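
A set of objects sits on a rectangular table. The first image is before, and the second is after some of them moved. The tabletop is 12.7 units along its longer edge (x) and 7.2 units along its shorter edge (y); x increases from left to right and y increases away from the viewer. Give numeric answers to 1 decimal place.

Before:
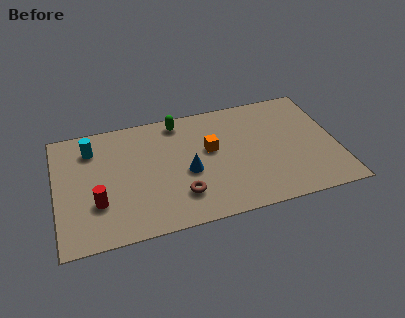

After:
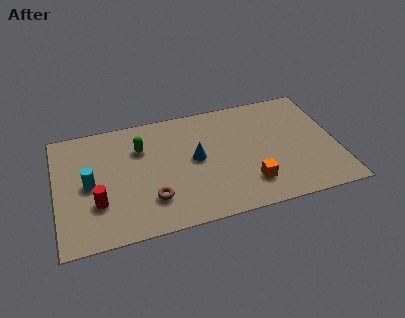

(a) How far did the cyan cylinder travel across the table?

2.1

The cyan cylinder moved from about (1.7, 5.6) to (1.5, 3.5), a distance of √(0.2² + 2.1²) ≈ 2.1.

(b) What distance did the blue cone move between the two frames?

0.8

From (5.9, 3.1) to (6.3, 3.8), the blue cone covered √(0.4² + 0.7²) ≈ 0.8 units.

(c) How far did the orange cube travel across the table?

3.0

The orange cube was near (7.0, 4.2) before and (8.6, 1.7) after, so it travelled √(1.6² + 2.5²) ≈ 3.0 units.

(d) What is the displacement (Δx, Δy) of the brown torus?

(-1.3, 0.1)

The brown torus started near (5.5, 1.8) and ended near (4.2, 1.9).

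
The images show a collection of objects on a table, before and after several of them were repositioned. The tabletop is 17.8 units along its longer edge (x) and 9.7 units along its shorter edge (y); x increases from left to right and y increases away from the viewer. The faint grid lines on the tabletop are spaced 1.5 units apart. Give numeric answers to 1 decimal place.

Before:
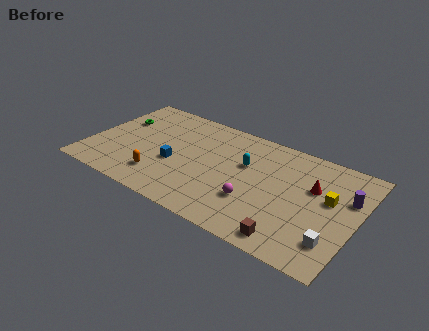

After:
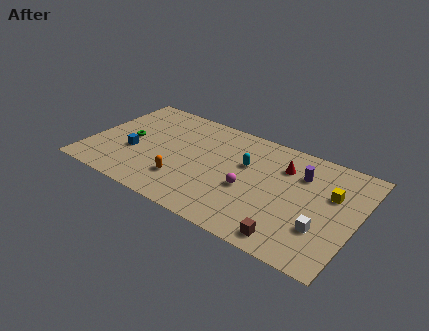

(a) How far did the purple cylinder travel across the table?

3.2

The purple cylinder moved from about (17.0, 6.4) to (13.9, 7.0), a distance of √(3.1² + 0.6²) ≈ 3.2.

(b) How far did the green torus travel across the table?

1.9

The green torus was near (1.5, 6.4) before and (2.5, 4.8) after, so it travelled √(1.0² + 1.6²) ≈ 1.9 units.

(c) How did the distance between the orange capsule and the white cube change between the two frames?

-2.3

They were about 11.5 units apart before and 9.2 after — 2.3 units closer together.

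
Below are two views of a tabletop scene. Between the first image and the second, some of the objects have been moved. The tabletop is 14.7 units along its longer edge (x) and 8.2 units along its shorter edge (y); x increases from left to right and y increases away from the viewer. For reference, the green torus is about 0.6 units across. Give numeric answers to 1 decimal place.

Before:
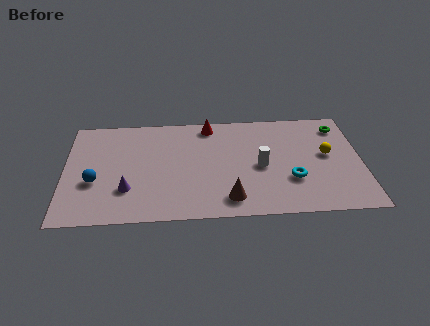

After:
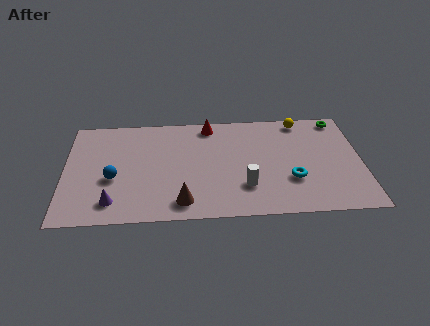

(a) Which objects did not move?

the cyan torus and the red cone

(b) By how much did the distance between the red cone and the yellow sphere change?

-1.8

Before: roughly 6.4 units apart; after: 4.6. That's 1.8 units closer together.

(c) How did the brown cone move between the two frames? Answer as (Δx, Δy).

(-2.3, -0.1)

From the two frames, the brown cone sits at roughly (8.1, 1.4) before and (5.8, 1.3) after.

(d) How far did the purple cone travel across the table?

1.1

The purple cone moved from about (3.1, 2.4) to (2.4, 1.5), a distance of √(0.7² + 0.9²) ≈ 1.1.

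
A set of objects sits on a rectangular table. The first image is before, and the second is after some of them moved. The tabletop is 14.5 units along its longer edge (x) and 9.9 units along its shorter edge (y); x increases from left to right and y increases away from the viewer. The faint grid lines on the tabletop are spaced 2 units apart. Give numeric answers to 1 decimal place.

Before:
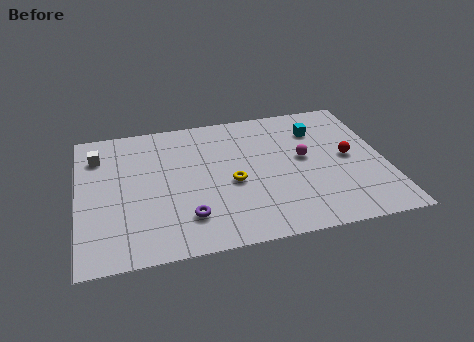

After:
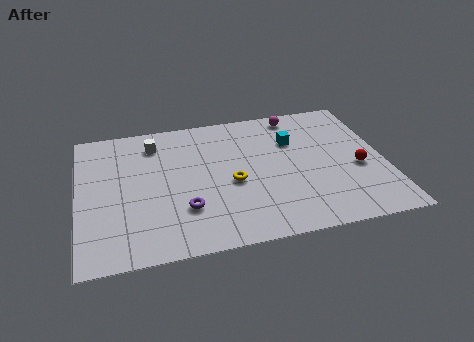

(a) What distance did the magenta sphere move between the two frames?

3.4

The magenta sphere was near (10.7, 5.4) before and (10.6, 8.8) after, so it travelled √(0.1² + 3.4²) ≈ 3.4 units.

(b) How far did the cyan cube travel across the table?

1.3

From (11.5, 7.4) to (10.3, 6.8), the cyan cube covered √(1.2² + 0.6²) ≈ 1.3 units.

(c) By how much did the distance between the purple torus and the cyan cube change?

-1.6

Before: roughly 8.3 units apart; after: 6.7. That's 1.6 units closer together.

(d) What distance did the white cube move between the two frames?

2.7

The white cube moved from about (1.0, 7.6) to (3.7, 8.0), a distance of √(2.7² + 0.4²) ≈ 2.7.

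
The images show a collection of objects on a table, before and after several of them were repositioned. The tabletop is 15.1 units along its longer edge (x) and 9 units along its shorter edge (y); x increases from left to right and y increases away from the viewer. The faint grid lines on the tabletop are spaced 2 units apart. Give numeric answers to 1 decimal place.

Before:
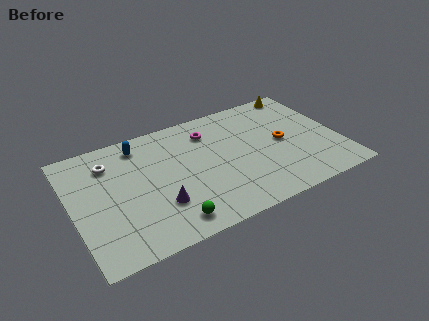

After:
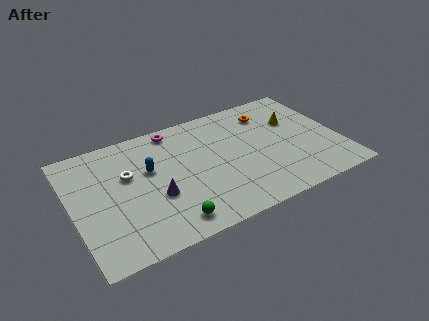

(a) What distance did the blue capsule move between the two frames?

2.1

From (4.1, 7.6) to (4.4, 5.5), the blue capsule covered √(0.3² + 2.1²) ≈ 2.1 units.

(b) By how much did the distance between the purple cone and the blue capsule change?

-2.8

They were about 4.9 units apart before and 2.1 after — 2.8 units closer together.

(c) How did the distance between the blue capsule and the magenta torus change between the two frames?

-0.9

The distance was about 3.9 in the first image and 3.0 in the second, so they moved 0.9 units closer together.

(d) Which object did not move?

the green sphere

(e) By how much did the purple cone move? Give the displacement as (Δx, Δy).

(-0.1, 0.7)

The purple cone was at about (4.6, 2.7) and moved to about (4.5, 3.4).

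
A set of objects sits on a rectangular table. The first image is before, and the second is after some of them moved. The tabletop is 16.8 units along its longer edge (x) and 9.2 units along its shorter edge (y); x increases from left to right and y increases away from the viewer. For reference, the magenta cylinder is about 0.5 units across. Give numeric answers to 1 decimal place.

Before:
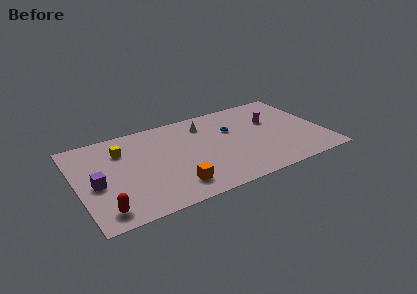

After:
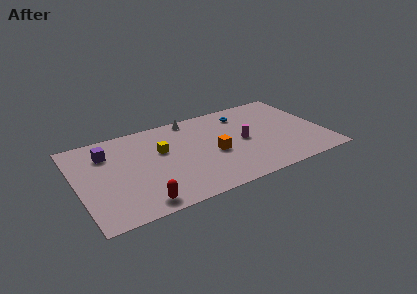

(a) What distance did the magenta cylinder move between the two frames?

2.6

From (13.5, 5.9) to (11.3, 4.5), the magenta cylinder covered √(2.2² + 1.4²) ≈ 2.6 units.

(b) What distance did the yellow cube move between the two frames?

2.8

The yellow cube moved from about (3.2, 6.8) to (5.8, 5.7), a distance of √(2.6² + 1.1²) ≈ 2.8.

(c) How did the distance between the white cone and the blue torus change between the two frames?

+1.5

The distance was about 2.1 in the first image and 3.6 in the second, so they moved 1.5 units further apart.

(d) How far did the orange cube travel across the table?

3.7

The orange cube was near (6.2, 1.8) before and (9.2, 4.0) after, so it travelled √(3.0² + 2.2²) ≈ 3.7 units.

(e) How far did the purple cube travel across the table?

3.0

From (1.2, 4.1) to (2.2, 6.9), the purple cube covered √(1.0² + 2.8²) ≈ 3.0 units.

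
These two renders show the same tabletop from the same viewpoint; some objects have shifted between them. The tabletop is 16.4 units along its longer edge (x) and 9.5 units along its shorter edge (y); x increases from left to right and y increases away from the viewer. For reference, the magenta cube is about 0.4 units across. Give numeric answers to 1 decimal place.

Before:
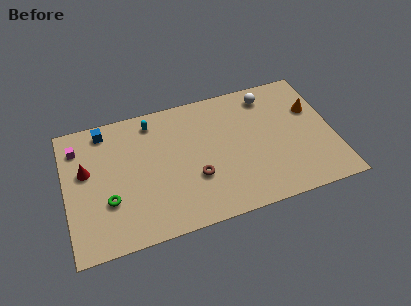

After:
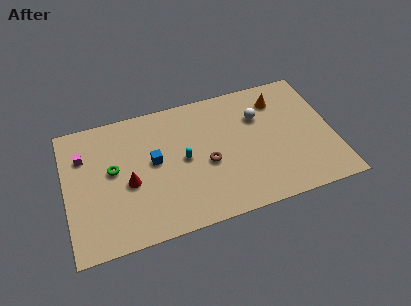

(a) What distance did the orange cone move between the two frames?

2.4

From (15.3, 6.2) to (13.3, 7.5), the orange cone covered √(2.0² + 1.3²) ≈ 2.4 units.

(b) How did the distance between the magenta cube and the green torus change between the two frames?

-2.3

They were about 4.6 units apart before and 2.3 after — 2.3 units closer together.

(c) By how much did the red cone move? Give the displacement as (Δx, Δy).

(2.5, -1.6)

The red cone was at about (1.3, 5.7) and moved to about (3.8, 4.1).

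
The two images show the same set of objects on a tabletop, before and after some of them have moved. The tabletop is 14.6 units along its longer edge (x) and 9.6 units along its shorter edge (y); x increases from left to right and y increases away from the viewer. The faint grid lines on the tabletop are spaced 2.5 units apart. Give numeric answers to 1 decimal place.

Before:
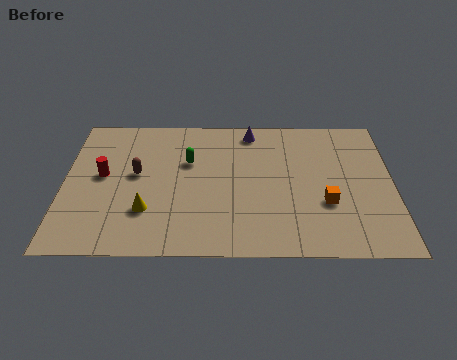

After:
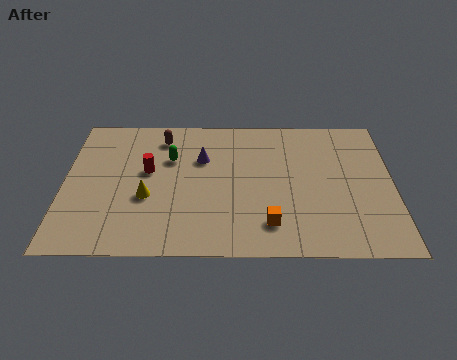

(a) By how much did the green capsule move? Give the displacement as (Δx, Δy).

(-0.8, 0.2)

From the two frames, the green capsule sits at roughly (5.5, 6.2) before and (4.7, 6.4) after.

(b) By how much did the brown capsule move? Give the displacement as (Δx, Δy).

(1.1, 2.6)

The brown capsule started near (3.2, 5.3) and ended near (4.3, 7.9).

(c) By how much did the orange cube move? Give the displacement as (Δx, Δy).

(-2.5, -1.4)

From the two frames, the orange cube sits at roughly (11.6, 3.4) before and (9.1, 2.0) after.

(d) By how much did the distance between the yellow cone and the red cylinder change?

-1.3

The distance was about 3.1 in the first image and 1.8 in the second, so they moved 1.3 units closer together.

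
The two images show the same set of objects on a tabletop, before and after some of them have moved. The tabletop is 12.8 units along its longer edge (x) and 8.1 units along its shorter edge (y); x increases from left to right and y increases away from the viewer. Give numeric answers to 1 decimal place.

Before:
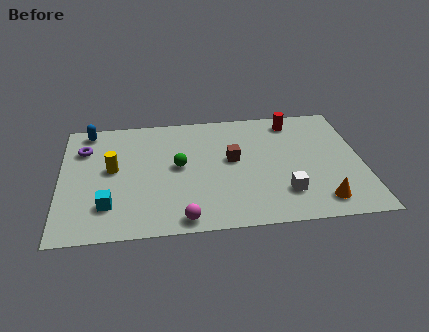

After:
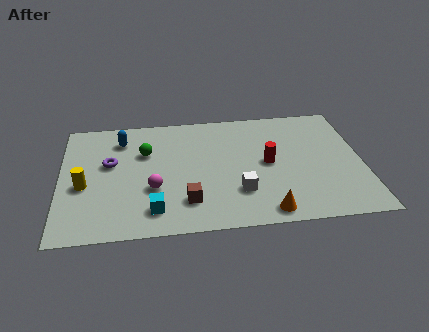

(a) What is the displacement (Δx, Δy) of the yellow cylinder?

(-1.2, -1.0)

The yellow cylinder was at about (2.2, 4.4) and moved to about (1.0, 3.4).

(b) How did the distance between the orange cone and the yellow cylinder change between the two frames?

-1.2

The distance was about 9.2 in the first image and 8.0 in the second, so they moved 1.2 units closer together.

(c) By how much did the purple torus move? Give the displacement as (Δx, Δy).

(1.1, -1.1)

The purple torus was at about (1.0, 5.9) and moved to about (2.1, 4.8).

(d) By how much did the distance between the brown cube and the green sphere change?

+1.6

The distance was about 2.3 in the first image and 3.9 in the second, so they moved 1.6 units further apart.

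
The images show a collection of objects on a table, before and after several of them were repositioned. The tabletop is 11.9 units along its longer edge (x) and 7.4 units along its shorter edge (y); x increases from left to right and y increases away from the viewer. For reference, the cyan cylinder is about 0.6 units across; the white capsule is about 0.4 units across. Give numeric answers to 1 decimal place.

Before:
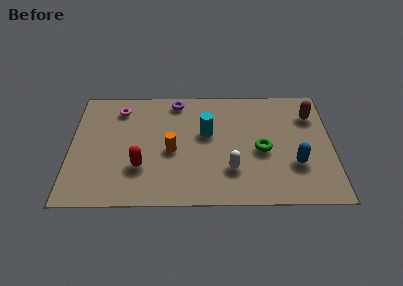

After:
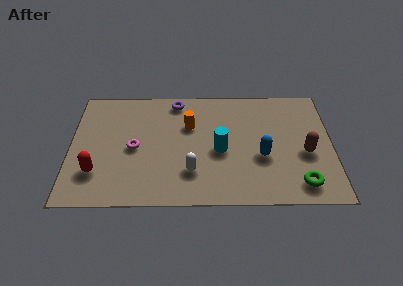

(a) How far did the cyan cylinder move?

1.3

The cyan cylinder was near (6.2, 4.4) before and (6.8, 3.3) after, so it travelled √(0.6² + 1.1²) ≈ 1.3 units.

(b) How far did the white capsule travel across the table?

1.8

The white capsule moved from about (7.3, 2.1) to (5.5, 2.0), a distance of √(1.8² + 0.1²) ≈ 1.8.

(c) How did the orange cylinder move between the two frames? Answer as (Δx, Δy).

(0.8, 1.6)

From the two frames, the orange cylinder sits at roughly (4.6, 3.3) before and (5.4, 4.9) after.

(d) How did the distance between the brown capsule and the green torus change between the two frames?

-1.3

They were about 3.2 units apart before and 1.9 after — 1.3 units closer together.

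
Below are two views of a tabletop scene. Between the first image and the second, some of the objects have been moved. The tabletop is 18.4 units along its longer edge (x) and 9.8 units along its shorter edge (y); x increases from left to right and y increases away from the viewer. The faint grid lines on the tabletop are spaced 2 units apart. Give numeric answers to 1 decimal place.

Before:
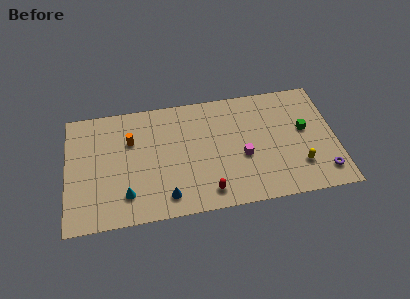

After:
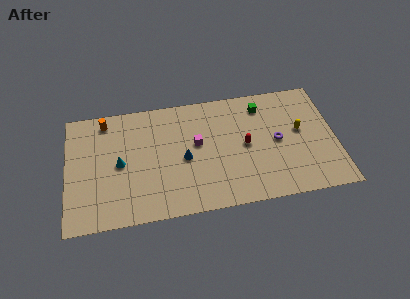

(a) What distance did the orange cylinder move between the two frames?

2.5

The orange cylinder was near (4.4, 6.6) before and (2.7, 8.5) after, so it travelled √(1.7² + 1.9²) ≈ 2.5 units.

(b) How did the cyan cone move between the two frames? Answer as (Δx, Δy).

(-0.4, 2.6)

From the two frames, the cyan cone sits at roughly (4.0, 2.2) before and (3.6, 4.8) after.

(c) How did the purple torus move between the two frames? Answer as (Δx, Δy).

(-3.0, 3.1)

The purple torus was at about (17.4, 1.8) and moved to about (14.4, 4.9).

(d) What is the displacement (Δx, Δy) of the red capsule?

(2.7, 3.4)

From the two frames, the red capsule sits at roughly (9.5, 1.5) before and (12.2, 4.9) after.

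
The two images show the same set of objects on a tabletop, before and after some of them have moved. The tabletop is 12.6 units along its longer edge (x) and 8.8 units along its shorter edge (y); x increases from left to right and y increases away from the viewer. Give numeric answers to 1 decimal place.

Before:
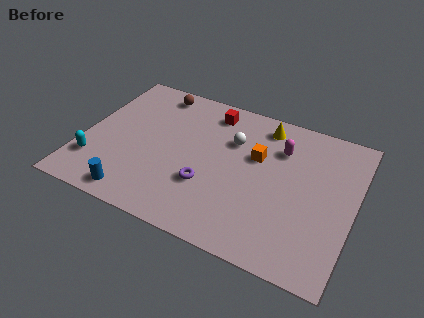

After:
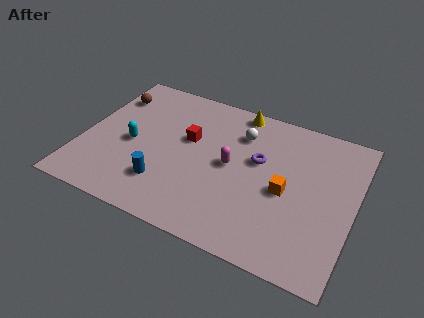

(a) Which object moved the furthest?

the purple torus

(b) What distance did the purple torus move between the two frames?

3.2

The purple torus was near (6.0, 2.9) before and (8.1, 5.3) after, so it travelled √(2.1² + 2.4²) ≈ 3.2 units.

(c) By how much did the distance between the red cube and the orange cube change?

+1.8

The distance was about 3.1 in the first image and 4.9 in the second, so they moved 1.8 units further apart.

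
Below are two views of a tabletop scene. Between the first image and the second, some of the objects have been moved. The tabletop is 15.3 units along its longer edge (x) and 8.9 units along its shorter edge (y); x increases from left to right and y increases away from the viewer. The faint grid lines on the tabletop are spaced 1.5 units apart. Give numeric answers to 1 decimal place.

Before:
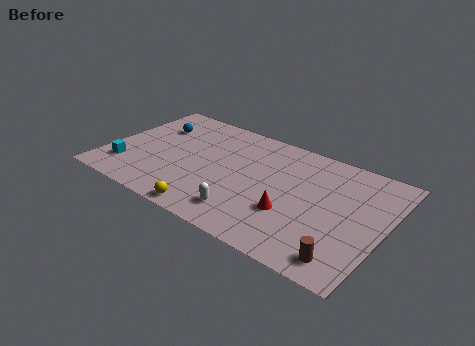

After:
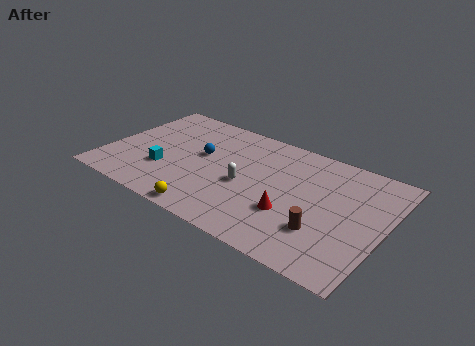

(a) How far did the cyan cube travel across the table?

2.2

The cyan cube moved from about (1.3, 2.1) to (3.4, 2.9), a distance of √(2.1² + 0.8²) ≈ 2.2.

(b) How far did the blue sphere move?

3.2

From (2.1, 6.3) to (5.1, 5.1), the blue sphere covered √(3.0² + 1.2²) ≈ 3.2 units.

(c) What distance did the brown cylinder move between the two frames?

1.9

From (13.7, 1.3) to (12.3, 2.6), the brown cylinder covered √(1.4² + 1.3²) ≈ 1.9 units.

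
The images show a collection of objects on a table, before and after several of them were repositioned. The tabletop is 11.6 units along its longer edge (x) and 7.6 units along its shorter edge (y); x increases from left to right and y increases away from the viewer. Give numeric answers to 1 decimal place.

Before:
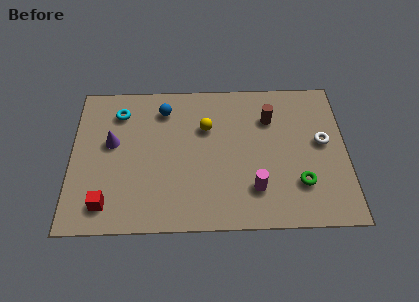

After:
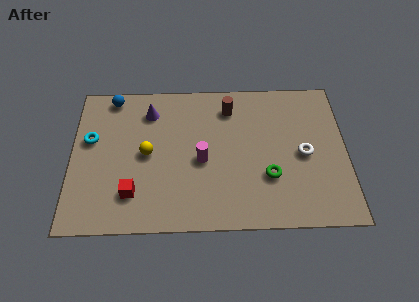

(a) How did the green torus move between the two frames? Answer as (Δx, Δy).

(-1.3, 0.4)

The green torus was at about (9.6, 2.1) and moved to about (8.3, 2.5).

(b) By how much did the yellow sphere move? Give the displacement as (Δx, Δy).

(-2.5, -1.3)

The yellow sphere was at about (5.7, 5.1) and moved to about (3.2, 3.8).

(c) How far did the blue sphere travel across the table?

2.3

From (3.9, 6.1) to (1.7, 6.8), the blue sphere covered √(2.2² + 0.7²) ≈ 2.3 units.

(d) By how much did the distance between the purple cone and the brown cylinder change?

-3.4

The distance was about 6.8 in the first image and 3.4 in the second, so they moved 3.4 units closer together.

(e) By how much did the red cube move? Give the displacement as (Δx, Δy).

(1.1, 0.5)

The red cube was at about (1.5, 1.3) and moved to about (2.6, 1.8).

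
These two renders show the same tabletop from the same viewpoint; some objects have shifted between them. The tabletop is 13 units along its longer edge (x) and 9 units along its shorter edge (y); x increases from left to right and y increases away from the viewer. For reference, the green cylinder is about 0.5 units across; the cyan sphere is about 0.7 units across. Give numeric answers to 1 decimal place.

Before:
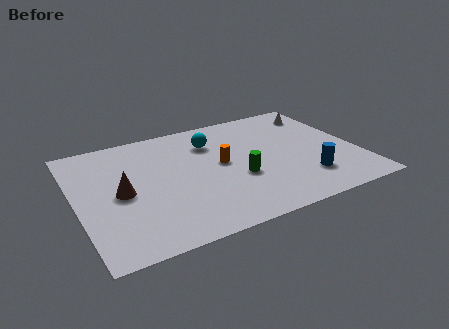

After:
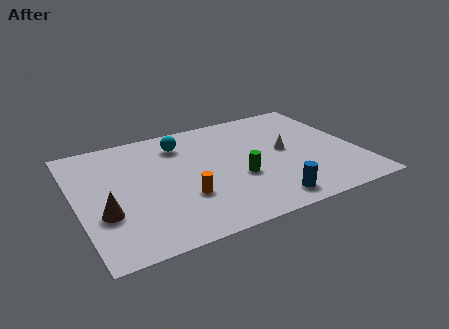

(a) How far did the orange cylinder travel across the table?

2.8

From (6.7, 4.8) to (4.7, 2.9), the orange cylinder covered √(2.0² + 1.9²) ≈ 2.8 units.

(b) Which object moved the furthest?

the white cone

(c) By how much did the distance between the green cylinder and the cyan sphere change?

+0.9

They were about 3.4 units apart before and 4.3 after — 0.9 units further apart.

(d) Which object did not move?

the green cylinder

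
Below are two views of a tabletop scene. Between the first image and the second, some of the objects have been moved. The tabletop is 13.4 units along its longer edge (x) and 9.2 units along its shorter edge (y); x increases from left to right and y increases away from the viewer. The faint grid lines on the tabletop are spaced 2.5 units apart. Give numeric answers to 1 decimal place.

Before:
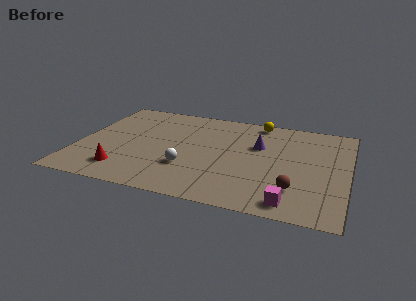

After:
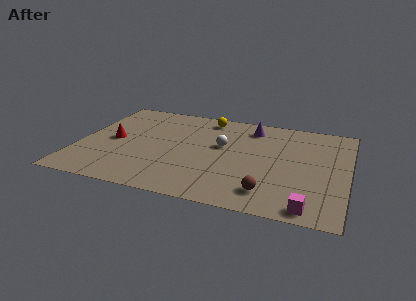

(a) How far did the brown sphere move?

1.3

The brown sphere moved from about (10.9, 2.3) to (9.7, 1.7), a distance of √(1.2² + 0.6²) ≈ 1.3.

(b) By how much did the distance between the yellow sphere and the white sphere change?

-3.4

They were about 6.2 units apart before and 2.8 after — 3.4 units closer together.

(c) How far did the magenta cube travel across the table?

0.9

The magenta cube moved from about (10.8, 1.1) to (11.7, 0.9), a distance of √(0.9² + 0.2²) ≈ 0.9.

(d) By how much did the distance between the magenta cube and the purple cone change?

+2.3

The distance was about 5.2 in the first image and 7.5 in the second, so they moved 2.3 units further apart.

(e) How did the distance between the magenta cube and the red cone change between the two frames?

+2.3

Before: roughly 8.3 units apart; after: 10.6. That's 2.3 units further apart.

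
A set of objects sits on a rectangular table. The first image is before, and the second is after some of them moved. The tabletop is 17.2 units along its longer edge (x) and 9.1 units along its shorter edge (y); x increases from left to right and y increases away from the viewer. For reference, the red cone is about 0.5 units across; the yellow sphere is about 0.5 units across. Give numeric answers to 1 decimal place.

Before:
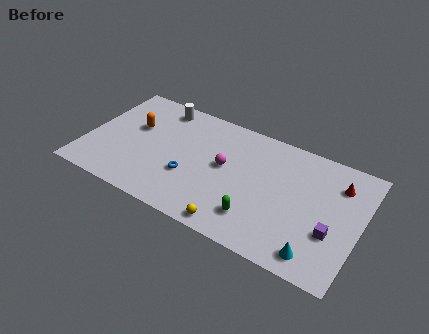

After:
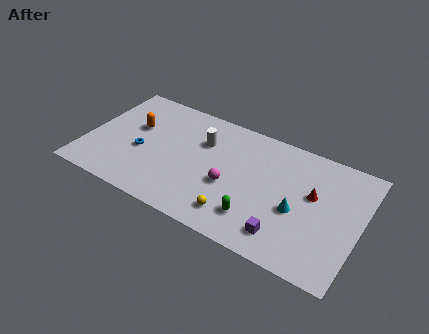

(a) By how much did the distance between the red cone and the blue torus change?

+1.2

The distance was about 9.6 in the first image and 10.8 in the second, so they moved 1.2 units further apart.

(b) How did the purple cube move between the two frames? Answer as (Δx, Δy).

(-2.7, -1.5)

The purple cube started near (15.6, 3.2) and ended near (12.9, 1.7).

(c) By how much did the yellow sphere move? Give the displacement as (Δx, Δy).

(0.0, 0.8)

The yellow sphere was at about (9.9, 0.9) and moved to about (9.9, 1.7).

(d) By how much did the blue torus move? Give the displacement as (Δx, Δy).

(-3.2, 0.6)

The blue torus started near (6.7, 3.2) and ended near (3.5, 3.8).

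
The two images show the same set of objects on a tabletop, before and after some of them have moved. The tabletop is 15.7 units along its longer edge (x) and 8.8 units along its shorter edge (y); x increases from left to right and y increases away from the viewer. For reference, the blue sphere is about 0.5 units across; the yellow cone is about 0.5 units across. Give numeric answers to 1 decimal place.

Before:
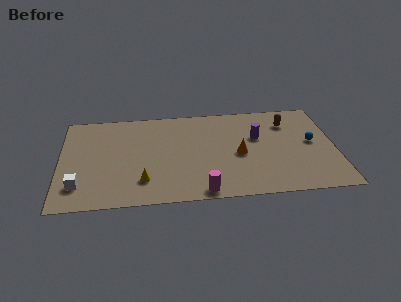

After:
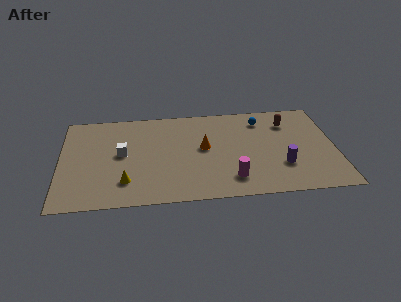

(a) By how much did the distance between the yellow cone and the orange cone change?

-0.6

The distance was about 5.8 in the first image and 5.2 in the second, so they moved 0.6 units closer together.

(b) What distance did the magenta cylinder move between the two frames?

2.0

The magenta cylinder moved from about (8.0, 0.8) to (9.7, 1.8), a distance of √(1.7² + 1.0²) ≈ 2.0.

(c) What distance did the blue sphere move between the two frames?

3.7

The blue sphere moved from about (14.4, 4.7) to (11.6, 7.1), a distance of √(2.8² + 2.4²) ≈ 3.7.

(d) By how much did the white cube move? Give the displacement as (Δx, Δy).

(2.4, 2.7)

The white cube was at about (1.1, 2.0) and moved to about (3.5, 4.7).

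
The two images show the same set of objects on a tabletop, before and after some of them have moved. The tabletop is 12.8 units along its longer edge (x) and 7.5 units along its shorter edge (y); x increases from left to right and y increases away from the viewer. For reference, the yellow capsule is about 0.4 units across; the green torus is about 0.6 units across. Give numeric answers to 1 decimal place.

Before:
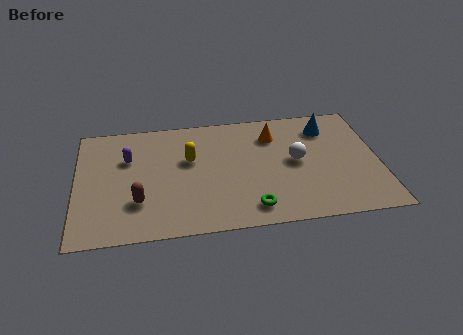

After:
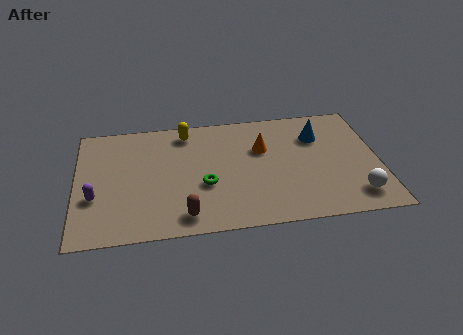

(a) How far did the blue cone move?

0.6

The blue cone was near (10.7, 5.9) before and (10.3, 5.4) after, so it travelled √(0.4² + 0.5²) ≈ 0.6 units.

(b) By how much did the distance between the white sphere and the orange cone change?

+3.2

They were about 2.0 units apart before and 5.2 after — 3.2 units further apart.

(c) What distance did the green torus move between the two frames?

2.5

From (7.3, 1.2) to (5.4, 2.9), the green torus covered √(1.9² + 1.7²) ≈ 2.5 units.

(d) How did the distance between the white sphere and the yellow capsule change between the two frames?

+4.0

The distance was about 4.6 in the first image and 8.6 in the second, so they moved 4.0 units further apart.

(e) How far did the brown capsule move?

2.2

The brown capsule moved from about (2.6, 2.2) to (4.5, 1.1), a distance of √(1.9² + 1.1²) ≈ 2.2.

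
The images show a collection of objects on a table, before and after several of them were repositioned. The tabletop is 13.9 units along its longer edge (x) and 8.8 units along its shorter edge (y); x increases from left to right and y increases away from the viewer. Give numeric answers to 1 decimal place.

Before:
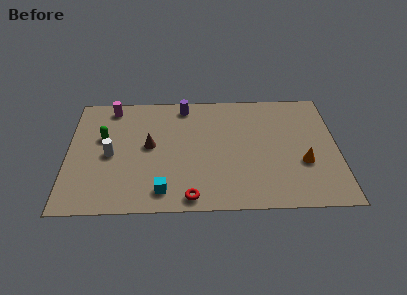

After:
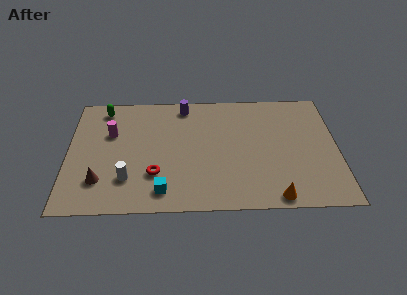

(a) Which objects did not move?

the cyan cube and the purple cylinder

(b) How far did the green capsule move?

2.2

The green capsule moved from about (1.8, 5.4) to (1.8, 7.6), a distance of √(0.0² + 2.2²) ≈ 2.2.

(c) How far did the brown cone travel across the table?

3.5

From (4.2, 4.7) to (1.7, 2.2), the brown cone covered √(2.5² + 2.5²) ≈ 3.5 units.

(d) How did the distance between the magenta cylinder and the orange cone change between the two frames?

-1.2

The distance was about 10.9 in the first image and 9.7 in the second, so they moved 1.2 units closer together.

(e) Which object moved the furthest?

the brown cone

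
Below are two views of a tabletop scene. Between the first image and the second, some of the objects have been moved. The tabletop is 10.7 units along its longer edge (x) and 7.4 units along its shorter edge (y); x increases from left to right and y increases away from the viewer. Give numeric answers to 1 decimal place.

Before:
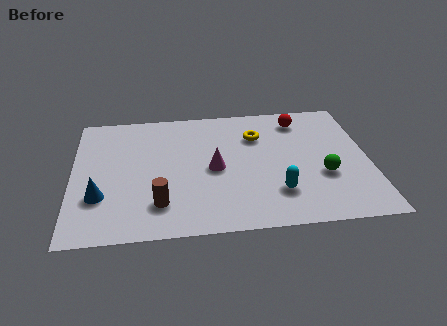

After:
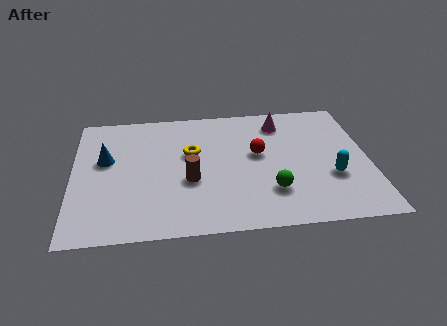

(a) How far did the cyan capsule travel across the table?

2.1

The cyan capsule moved from about (7.3, 1.9) to (9.3, 2.6), a distance of √(2.0² + 0.7²) ≈ 2.1.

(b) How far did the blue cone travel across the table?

2.1

From (1.0, 2.3) to (1.2, 4.4), the blue cone covered √(0.2² + 2.1²) ≈ 2.1 units.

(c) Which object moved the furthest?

the magenta cone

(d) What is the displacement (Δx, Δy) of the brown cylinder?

(1.1, 1.2)

The brown cylinder started near (3.1, 1.7) and ended near (4.2, 2.9).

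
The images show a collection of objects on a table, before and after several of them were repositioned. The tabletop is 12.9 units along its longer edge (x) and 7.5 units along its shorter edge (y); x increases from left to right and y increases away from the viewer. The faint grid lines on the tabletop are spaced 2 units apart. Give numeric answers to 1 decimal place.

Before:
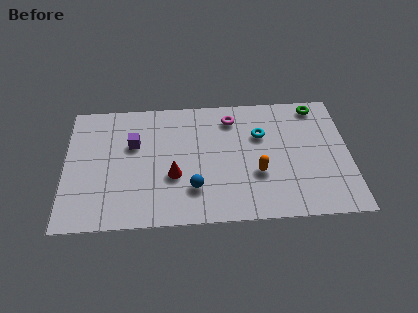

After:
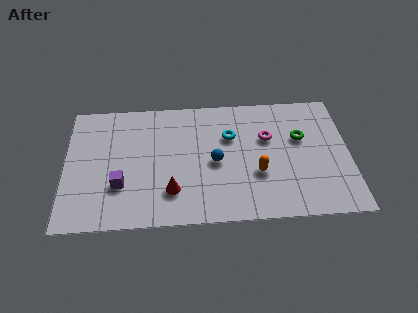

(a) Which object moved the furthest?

the purple cube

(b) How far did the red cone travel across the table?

0.9

From (4.9, 2.8) to (4.8, 1.9), the red cone covered √(0.1² + 0.9²) ≈ 0.9 units.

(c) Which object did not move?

the orange capsule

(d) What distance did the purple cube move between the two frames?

2.5

From (3.1, 4.8) to (2.5, 2.4), the purple cube covered √(0.6² + 2.4²) ≈ 2.5 units.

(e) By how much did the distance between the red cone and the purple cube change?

-0.3

The distance was about 2.7 in the first image and 2.4 in the second, so they moved 0.3 units closer together.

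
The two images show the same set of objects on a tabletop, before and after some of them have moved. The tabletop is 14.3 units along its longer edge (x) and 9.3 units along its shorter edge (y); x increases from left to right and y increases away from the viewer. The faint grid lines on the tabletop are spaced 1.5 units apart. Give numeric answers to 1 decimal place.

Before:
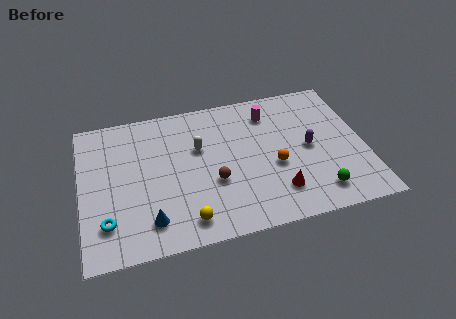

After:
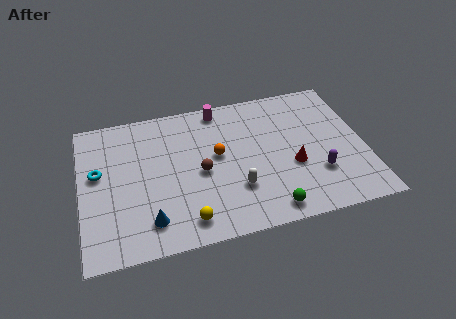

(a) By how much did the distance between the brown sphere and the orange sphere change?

-1.8

They were about 3.1 units apart before and 1.3 after — 1.8 units closer together.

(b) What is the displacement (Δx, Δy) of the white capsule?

(1.7, -3.1)

The white capsule started near (6.0, 5.9) and ended near (7.7, 2.8).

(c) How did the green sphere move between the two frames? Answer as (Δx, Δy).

(-2.5, -0.5)

From the two frames, the green sphere sits at roughly (11.7, 1.6) before and (9.2, 1.1) after.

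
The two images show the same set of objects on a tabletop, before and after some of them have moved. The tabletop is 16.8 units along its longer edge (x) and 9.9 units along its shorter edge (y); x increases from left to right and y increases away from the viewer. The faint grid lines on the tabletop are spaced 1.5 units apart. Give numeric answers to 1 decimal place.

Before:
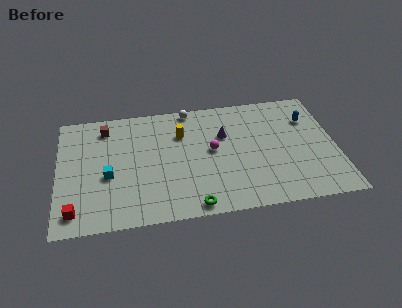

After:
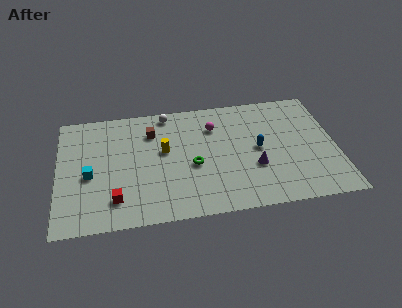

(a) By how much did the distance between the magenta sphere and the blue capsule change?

-2.8

They were about 6.3 units apart before and 3.5 after — 2.8 units closer together.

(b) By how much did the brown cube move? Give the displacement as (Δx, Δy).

(2.8, -0.8)

From the two frames, the brown cube sits at roughly (2.9, 8.2) before and (5.7, 7.4) after.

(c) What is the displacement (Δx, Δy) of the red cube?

(2.4, 0.6)

From the two frames, the red cube sits at roughly (1.0, 1.5) before and (3.4, 2.1) after.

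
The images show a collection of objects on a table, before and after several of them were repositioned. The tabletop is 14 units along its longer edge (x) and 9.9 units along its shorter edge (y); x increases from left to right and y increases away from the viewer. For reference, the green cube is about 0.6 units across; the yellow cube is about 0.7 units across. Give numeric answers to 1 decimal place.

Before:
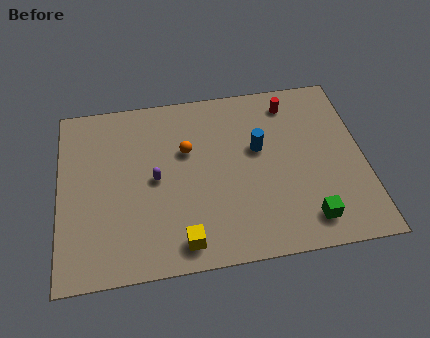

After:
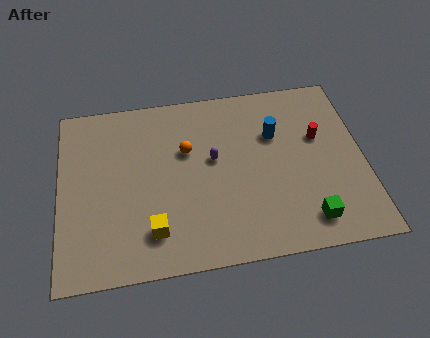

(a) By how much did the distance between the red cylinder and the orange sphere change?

+0.8

The distance was about 5.3 in the first image and 6.1 in the second, so they moved 0.8 units further apart.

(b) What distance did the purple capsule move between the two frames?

2.8

From (4.4, 4.9) to (7.1, 5.6), the purple capsule covered √(2.7² + 0.7²) ≈ 2.8 units.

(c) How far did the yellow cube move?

1.5

From (5.5, 1.3) to (4.2, 2.1), the yellow cube covered √(1.3² + 0.8²) ≈ 1.5 units.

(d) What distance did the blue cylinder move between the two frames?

1.1

The blue cylinder was near (9.2, 5.9) before and (10.0, 6.6) after, so it travelled √(0.8² + 0.7²) ≈ 1.1 units.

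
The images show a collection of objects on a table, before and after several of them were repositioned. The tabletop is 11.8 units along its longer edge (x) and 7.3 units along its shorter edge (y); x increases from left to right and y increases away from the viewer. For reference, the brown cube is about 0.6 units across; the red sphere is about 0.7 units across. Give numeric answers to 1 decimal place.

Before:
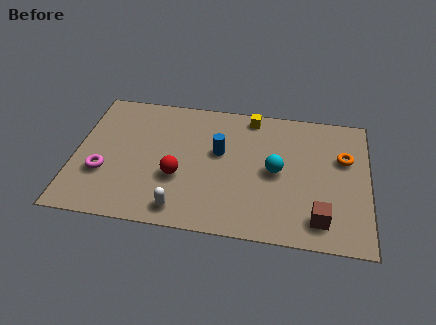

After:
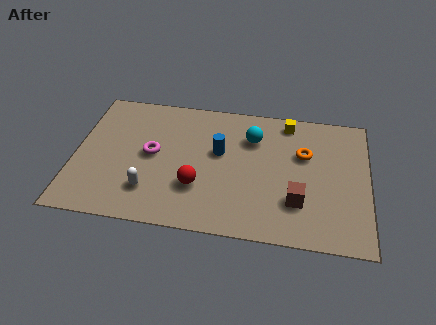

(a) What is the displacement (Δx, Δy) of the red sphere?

(0.8, -0.4)

From the two frames, the red sphere sits at roughly (4.2, 2.7) before and (5.0, 2.3) after.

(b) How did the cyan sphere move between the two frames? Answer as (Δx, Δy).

(-1.0, 1.7)

From the two frames, the cyan sphere sits at roughly (8.1, 3.6) before and (7.1, 5.3) after.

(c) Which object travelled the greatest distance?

the magenta torus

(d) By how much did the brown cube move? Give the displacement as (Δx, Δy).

(-0.9, 0.8)

The brown cube started near (9.9, 1.3) and ended near (9.0, 2.1).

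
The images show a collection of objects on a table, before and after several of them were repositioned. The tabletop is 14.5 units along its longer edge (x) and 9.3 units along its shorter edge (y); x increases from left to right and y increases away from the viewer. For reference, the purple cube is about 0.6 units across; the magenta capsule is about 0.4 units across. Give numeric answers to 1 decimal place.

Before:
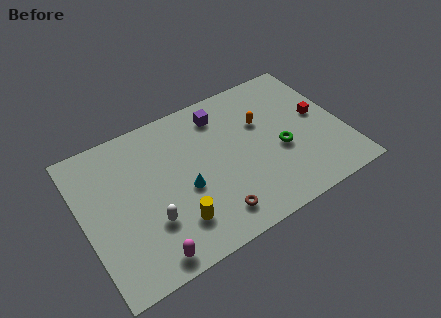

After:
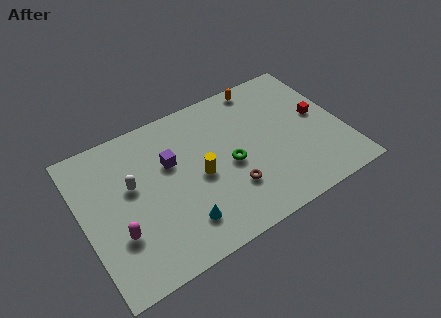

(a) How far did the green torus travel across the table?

2.8

From (10.9, 3.8) to (8.1, 4.2), the green torus covered √(2.8² + 0.4²) ≈ 2.8 units.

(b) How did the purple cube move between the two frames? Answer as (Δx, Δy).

(-3.1, -1.7)

The purple cube was at about (8.1, 7.6) and moved to about (5.0, 5.9).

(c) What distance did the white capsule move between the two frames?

2.7

The white capsule moved from about (3.4, 2.9) to (2.8, 5.5), a distance of √(0.6² + 2.6²) ≈ 2.7.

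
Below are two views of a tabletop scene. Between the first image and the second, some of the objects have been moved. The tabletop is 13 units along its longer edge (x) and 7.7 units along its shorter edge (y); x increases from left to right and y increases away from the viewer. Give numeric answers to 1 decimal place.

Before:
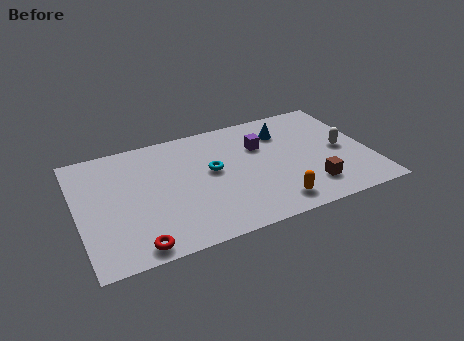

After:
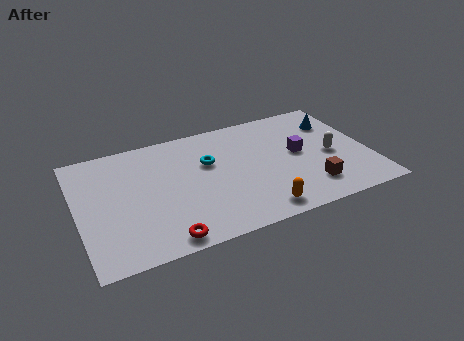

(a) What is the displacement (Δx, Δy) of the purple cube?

(1.6, -1.1)

The purple cube started near (8.3, 5.2) and ended near (9.9, 4.1).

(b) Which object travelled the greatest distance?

the blue cone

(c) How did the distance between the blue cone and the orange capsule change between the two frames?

+1.5

The distance was about 4.7 in the first image and 6.2 in the second, so they moved 1.5 units further apart.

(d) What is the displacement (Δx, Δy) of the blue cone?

(2.4, -0.1)

From the two frames, the blue cone sits at roughly (9.4, 5.8) before and (11.8, 5.7) after.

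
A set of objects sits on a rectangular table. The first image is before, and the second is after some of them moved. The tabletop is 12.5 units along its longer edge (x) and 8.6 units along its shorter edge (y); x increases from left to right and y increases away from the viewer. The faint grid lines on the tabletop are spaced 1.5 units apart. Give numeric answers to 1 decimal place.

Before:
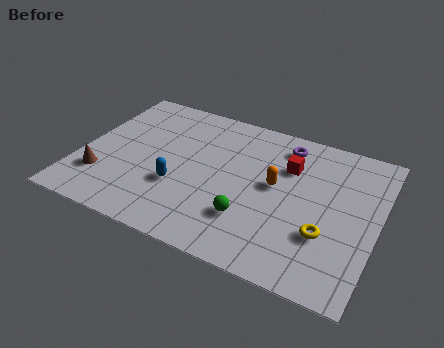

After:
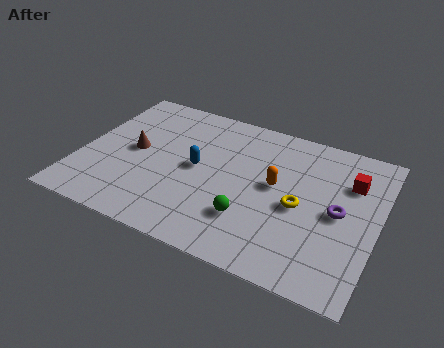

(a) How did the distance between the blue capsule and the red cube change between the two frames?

+1.3

The distance was about 5.2 in the first image and 6.5 in the second, so they moved 1.3 units further apart.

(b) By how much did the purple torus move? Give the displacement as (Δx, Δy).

(2.6, -3.0)

The purple torus started near (8.3, 7.2) and ended near (10.9, 4.2).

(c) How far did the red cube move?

2.6

From (8.6, 6.0) to (11.2, 6.1), the red cube covered √(2.6² + 0.1²) ≈ 2.6 units.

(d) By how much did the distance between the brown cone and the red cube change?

+0.8

Before: roughly 8.4 units apart; after: 9.2. That's 0.8 units further apart.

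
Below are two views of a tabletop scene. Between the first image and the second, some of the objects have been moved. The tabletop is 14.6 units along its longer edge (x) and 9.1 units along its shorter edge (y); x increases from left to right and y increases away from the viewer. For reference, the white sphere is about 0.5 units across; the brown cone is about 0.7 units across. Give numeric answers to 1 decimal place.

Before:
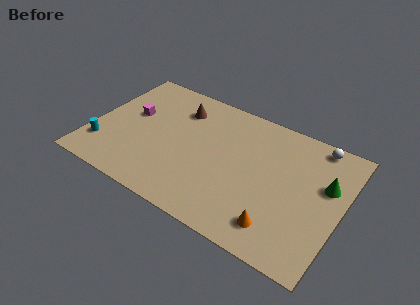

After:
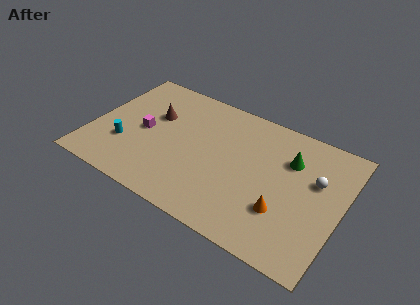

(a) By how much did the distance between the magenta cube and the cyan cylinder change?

-1.6

Before: roughly 3.3 units apart; after: 1.7. That's 1.6 units closer together.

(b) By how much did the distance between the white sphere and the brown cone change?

+1.5

The distance was about 8.1 in the first image and 9.6 in the second, so they moved 1.5 units further apart.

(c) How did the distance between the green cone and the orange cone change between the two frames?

-1.0

They were about 4.6 units apart before and 3.6 after — 1.0 units closer together.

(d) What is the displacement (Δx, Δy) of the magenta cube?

(0.9, -0.9)

The magenta cube was at about (2.1, 5.3) and moved to about (3.0, 4.4).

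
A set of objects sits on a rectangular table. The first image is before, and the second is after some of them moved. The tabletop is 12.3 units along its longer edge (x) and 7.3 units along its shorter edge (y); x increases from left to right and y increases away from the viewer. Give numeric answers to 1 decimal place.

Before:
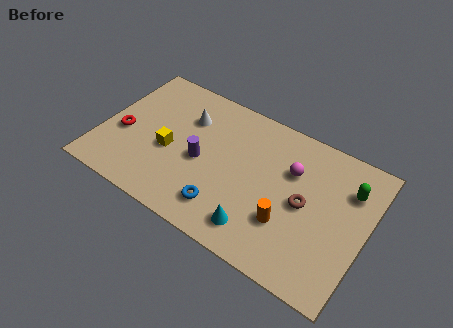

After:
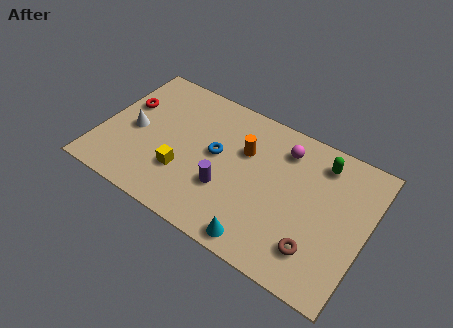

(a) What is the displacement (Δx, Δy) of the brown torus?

(0.8, -1.9)

From the two frames, the brown torus sits at roughly (9.5, 3.6) before and (10.3, 1.7) after.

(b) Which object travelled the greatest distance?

the orange cylinder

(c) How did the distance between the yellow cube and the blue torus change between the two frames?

-1.2

They were about 3.3 units apart before and 2.1 after — 1.2 units closer together.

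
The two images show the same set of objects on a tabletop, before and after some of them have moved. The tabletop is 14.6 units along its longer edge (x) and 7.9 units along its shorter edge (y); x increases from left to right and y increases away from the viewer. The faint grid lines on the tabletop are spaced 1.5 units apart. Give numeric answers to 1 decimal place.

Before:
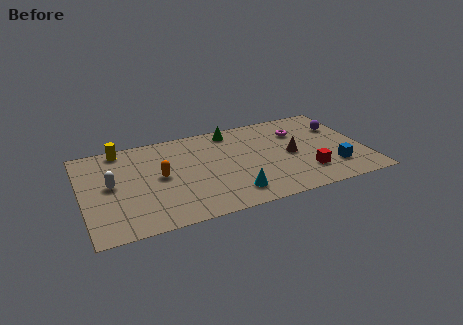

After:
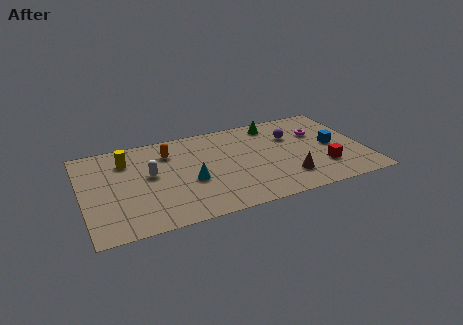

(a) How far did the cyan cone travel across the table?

2.6

From (7.5, 1.5) to (5.5, 3.2), the cyan cone covered √(2.0² + 1.7²) ≈ 2.6 units.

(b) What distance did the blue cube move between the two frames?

1.9

The blue cube was near (12.8, 2.0) before and (13.0, 3.9) after, so it travelled √(0.2² + 1.9²) ≈ 1.9 units.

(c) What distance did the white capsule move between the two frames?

2.0

The white capsule was near (1.5, 4.2) before and (3.5, 4.4) after, so it travelled √(2.0² + 0.2²) ≈ 2.0 units.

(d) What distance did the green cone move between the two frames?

2.2

The green cone moved from about (8.0, 6.9) to (10.2, 6.8), a distance of √(2.2² + 0.1²) ≈ 2.2.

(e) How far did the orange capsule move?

2.0

From (4.0, 4.1) to (4.6, 6.0), the orange capsule covered √(0.6² + 1.9²) ≈ 2.0 units.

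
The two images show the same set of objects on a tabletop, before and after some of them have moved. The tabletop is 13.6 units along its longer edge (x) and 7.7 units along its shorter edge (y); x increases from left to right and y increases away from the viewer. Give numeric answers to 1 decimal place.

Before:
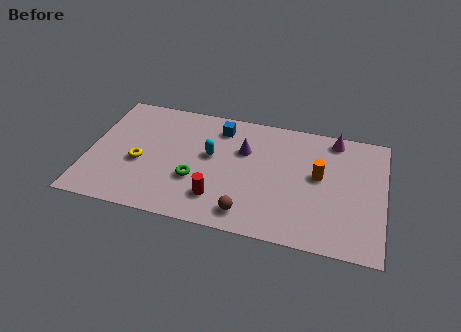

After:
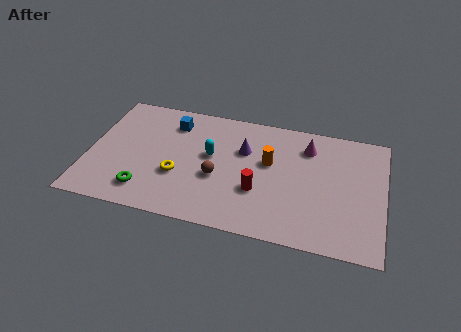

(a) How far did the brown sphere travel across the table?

2.4

The brown sphere was near (7.5, 1.2) before and (6.0, 3.1) after, so it travelled √(1.5² + 1.9²) ≈ 2.4 units.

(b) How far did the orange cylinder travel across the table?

2.3

The orange cylinder was near (10.6, 4.3) before and (8.3, 4.6) after, so it travelled √(2.3² + 0.3²) ≈ 2.3 units.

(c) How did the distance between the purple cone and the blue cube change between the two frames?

+1.8

The distance was about 1.7 in the first image and 3.5 in the second, so they moved 1.8 units further apart.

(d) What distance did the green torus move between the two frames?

2.5

The green torus moved from about (5.0, 2.7) to (2.8, 1.5), a distance of √(2.2² + 1.2²) ≈ 2.5.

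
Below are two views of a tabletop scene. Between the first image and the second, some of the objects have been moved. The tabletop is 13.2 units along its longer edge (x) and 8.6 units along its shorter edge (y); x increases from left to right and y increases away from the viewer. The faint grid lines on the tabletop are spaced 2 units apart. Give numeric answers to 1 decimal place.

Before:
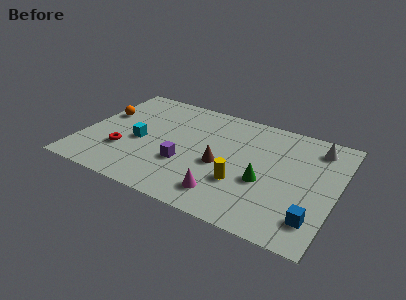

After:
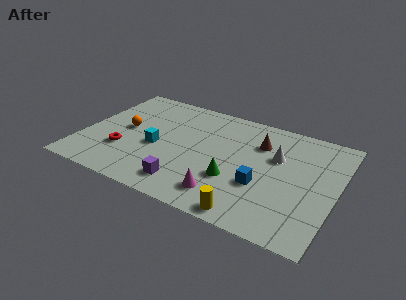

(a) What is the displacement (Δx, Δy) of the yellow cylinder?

(0.7, -2.0)

The yellow cylinder was at about (8.5, 2.8) and moved to about (9.2, 0.8).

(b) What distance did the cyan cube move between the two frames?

0.9

The cyan cube was near (3.0, 3.8) before and (3.9, 3.7) after, so it travelled √(0.9² + 0.1²) ≈ 0.9 units.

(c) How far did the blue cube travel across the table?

3.1

The blue cube moved from about (12.3, 1.8) to (9.5, 3.1), a distance of √(2.8² + 1.3²) ≈ 3.1.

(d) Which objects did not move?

the magenta cone and the red torus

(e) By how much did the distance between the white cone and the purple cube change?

-1.8

Before: roughly 7.6 units apart; after: 5.8. That's 1.8 units closer together.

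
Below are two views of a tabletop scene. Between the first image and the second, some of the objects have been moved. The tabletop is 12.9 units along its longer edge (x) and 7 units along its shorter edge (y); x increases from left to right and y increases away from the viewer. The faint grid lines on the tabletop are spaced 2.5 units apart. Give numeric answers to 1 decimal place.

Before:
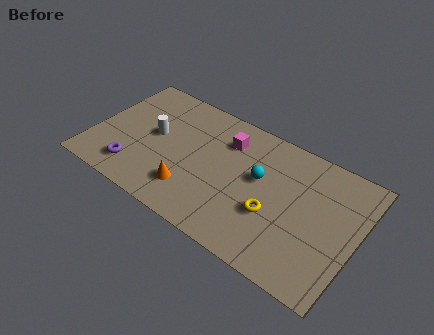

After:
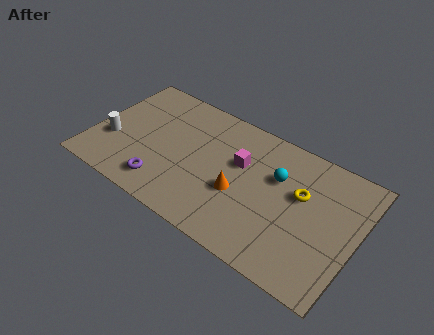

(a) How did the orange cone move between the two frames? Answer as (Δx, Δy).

(2.2, 1.1)

From the two frames, the orange cone sits at roughly (5.1, 1.7) before and (7.3, 2.8) after.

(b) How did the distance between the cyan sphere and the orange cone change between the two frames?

-1.4

The distance was about 3.8 in the first image and 2.4 in the second, so they moved 1.4 units closer together.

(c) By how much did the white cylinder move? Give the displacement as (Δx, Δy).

(-1.9, -1.3)

The white cylinder started near (2.9, 3.8) and ended near (1.0, 2.5).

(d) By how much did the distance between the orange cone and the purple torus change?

+1.0

Before: roughly 2.8 units apart; after: 3.8. That's 1.0 units further apart.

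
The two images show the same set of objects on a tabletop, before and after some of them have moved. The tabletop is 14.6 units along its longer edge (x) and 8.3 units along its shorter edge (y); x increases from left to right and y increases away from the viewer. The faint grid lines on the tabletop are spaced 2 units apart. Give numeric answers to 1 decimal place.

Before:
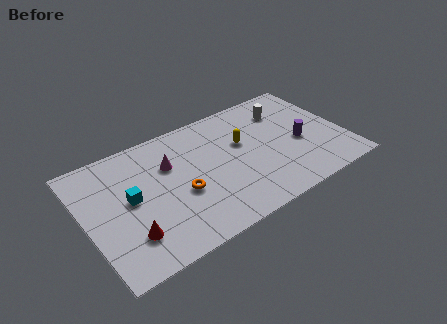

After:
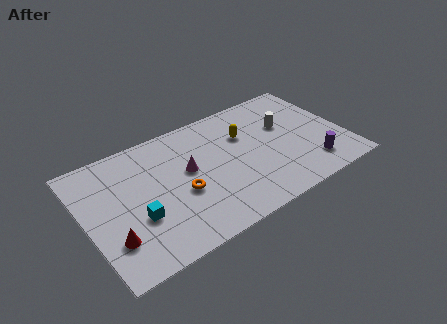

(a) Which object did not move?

the orange torus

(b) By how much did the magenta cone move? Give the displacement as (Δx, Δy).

(0.9, -0.9)

From the two frames, the magenta cone sits at roughly (4.9, 5.6) before and (5.8, 4.7) after.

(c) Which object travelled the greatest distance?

the purple cylinder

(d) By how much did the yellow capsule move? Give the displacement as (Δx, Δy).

(0.2, 0.5)

From the two frames, the yellow capsule sits at roughly (9.0, 5.1) before and (9.2, 5.6) after.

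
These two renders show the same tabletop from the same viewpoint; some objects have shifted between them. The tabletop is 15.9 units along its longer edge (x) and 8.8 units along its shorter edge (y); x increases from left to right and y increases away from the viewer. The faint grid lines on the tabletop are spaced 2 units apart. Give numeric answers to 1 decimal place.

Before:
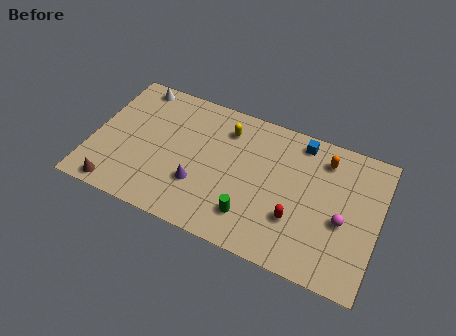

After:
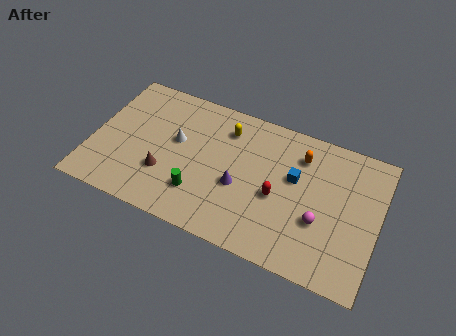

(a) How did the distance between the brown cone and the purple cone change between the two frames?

-0.6

They were about 4.8 units apart before and 4.2 after — 0.6 units closer together.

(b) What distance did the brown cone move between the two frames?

3.1

The brown cone moved from about (1.7, 0.9) to (4.2, 2.8), a distance of √(2.5² + 1.9²) ≈ 3.1.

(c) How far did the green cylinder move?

2.9

The green cylinder moved from about (9.1, 2.0) to (6.2, 2.3), a distance of √(2.9² + 0.3²) ≈ 2.9.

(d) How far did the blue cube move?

2.4

From (11.3, 7.7) to (11.2, 5.3), the blue cube covered √(0.1² + 2.4²) ≈ 2.4 units.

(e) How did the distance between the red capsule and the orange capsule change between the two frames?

-1.3

They were about 4.5 units apart before and 3.2 after — 1.3 units closer together.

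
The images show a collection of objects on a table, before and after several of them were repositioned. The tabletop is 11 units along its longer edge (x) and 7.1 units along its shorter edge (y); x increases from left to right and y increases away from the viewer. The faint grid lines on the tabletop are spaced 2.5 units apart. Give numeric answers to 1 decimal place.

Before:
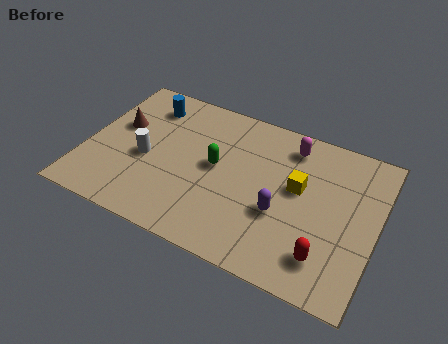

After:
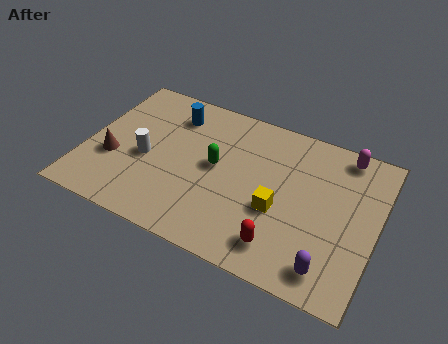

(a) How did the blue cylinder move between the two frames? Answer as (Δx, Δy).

(1.0, -0.1)

From the two frames, the blue cylinder sits at roughly (2.0, 5.7) before and (3.0, 5.6) after.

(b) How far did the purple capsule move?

2.6

The purple capsule moved from about (7.5, 2.7) to (9.5, 1.1), a distance of √(2.0² + 1.6²) ≈ 2.6.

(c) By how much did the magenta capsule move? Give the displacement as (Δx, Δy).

(2.0, 0.4)

The magenta capsule started near (7.5, 5.9) and ended near (9.5, 6.3).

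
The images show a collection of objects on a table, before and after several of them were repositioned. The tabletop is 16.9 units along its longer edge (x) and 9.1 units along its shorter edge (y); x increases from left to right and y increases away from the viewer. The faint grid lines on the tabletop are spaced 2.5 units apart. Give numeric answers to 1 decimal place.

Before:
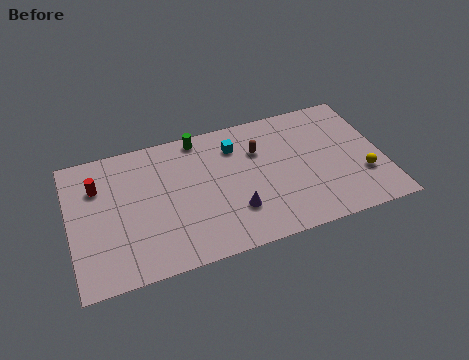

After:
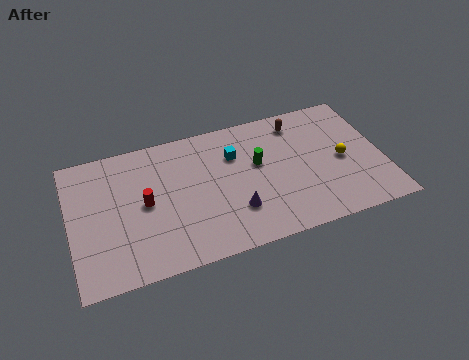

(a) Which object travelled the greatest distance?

the green cylinder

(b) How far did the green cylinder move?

4.1

The green cylinder was near (7.2, 8.2) before and (10.2, 5.4) after, so it travelled √(3.0² + 2.8²) ≈ 4.1 units.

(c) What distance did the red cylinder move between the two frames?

3.1

From (1.6, 6.5) to (4.0, 4.6), the red cylinder covered √(2.4² + 1.9²) ≈ 3.1 units.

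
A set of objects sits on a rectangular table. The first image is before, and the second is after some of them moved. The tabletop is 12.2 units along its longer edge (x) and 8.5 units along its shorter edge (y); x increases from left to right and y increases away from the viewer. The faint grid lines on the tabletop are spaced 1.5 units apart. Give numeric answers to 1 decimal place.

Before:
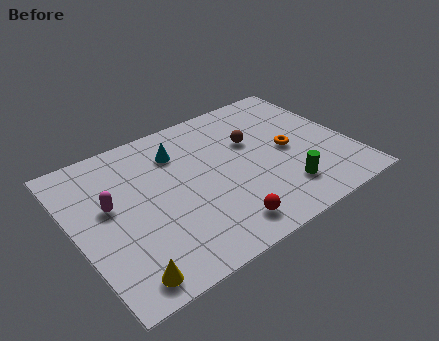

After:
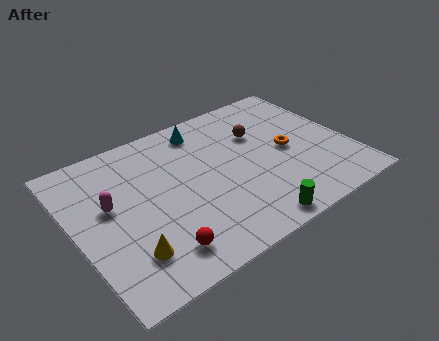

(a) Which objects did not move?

the magenta capsule and the orange torus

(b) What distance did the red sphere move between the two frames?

2.8

From (5.9, 1.3) to (3.1, 1.5), the red sphere covered √(2.8² + 0.2²) ≈ 2.8 units.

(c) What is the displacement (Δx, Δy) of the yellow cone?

(0.4, 1.0)

The yellow cone started near (1.5, 1.0) and ended near (1.9, 2.0).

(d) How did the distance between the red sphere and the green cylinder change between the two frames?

+1.1

They were about 3.0 units apart before and 4.1 after — 1.1 units further apart.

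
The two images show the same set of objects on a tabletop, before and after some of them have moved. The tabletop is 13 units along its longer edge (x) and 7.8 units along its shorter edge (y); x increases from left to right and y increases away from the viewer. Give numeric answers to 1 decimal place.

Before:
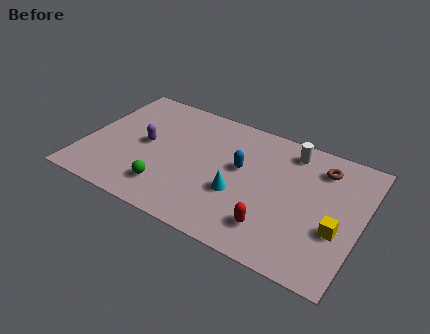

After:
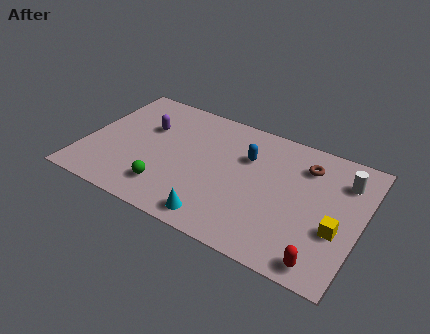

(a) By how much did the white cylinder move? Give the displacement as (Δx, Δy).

(2.6, -0.7)

The white cylinder was at about (9.4, 6.6) and moved to about (12.0, 5.9).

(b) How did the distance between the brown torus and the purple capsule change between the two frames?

-0.8

Before: roughly 8.4 units apart; after: 7.6. That's 0.8 units closer together.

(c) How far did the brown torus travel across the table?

0.7

The brown torus moved from about (10.9, 6.2) to (10.2, 6.0), a distance of √(0.7² + 0.2²) ≈ 0.7.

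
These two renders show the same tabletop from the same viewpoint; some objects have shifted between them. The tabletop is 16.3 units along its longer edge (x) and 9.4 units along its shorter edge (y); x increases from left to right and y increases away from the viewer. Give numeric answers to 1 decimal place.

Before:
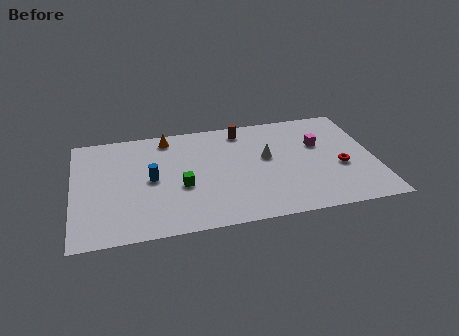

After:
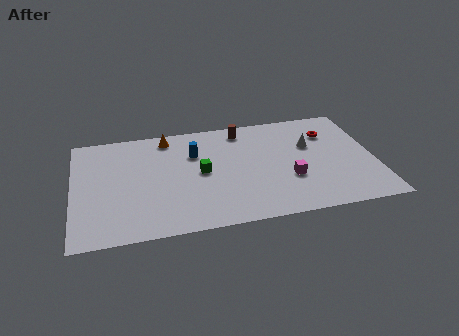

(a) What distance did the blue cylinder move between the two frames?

3.0

From (4.2, 4.7) to (6.6, 6.5), the blue cylinder covered √(2.4² + 1.8²) ≈ 3.0 units.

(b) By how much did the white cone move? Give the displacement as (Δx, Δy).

(2.4, 0.6)

From the two frames, the white cone sits at roughly (10.5, 5.4) before and (12.9, 6.0) after.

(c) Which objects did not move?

the orange cone and the brown cylinder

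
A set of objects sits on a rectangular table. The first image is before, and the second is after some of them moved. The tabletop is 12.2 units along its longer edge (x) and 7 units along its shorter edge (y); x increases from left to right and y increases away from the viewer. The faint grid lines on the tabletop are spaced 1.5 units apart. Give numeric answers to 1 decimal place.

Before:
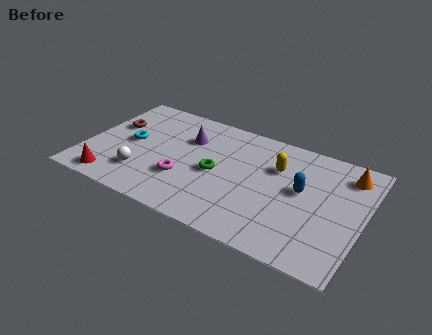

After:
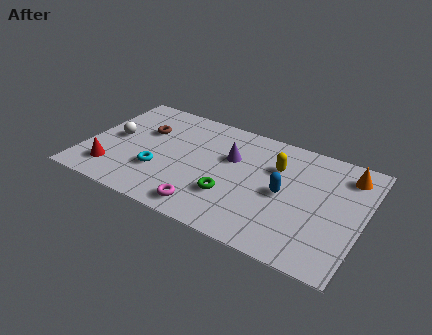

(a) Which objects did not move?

the yellow capsule and the orange cone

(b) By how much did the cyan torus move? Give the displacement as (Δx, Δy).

(1.5, -1.3)

From the two frames, the cyan torus sits at roughly (1.9, 3.6) before and (3.4, 2.3) after.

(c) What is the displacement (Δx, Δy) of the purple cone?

(2.0, -0.4)

The purple cone started near (4.3, 4.9) and ended near (6.3, 4.5).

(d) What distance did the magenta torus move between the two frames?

1.8

The magenta torus was near (4.5, 2.3) before and (5.7, 1.0) after, so it travelled √(1.2² + 1.3²) ≈ 1.8 units.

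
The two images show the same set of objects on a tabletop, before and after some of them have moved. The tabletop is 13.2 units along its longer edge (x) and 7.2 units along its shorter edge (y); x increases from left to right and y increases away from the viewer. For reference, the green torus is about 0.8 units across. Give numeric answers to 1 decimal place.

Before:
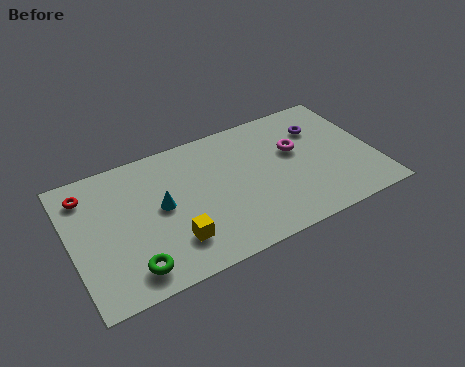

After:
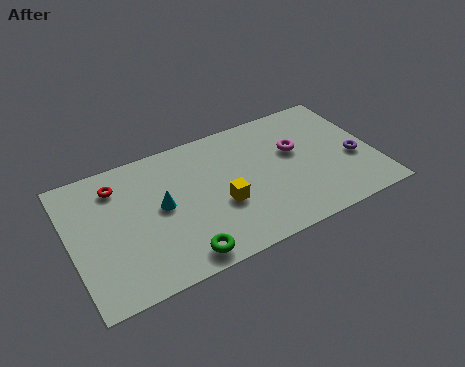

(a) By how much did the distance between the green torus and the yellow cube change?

+0.8

They were about 2.0 units apart before and 2.8 after — 0.8 units further apart.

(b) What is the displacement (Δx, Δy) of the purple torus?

(1.2, -2.3)

The purple torus was at about (11.1, 5.2) and moved to about (12.3, 2.9).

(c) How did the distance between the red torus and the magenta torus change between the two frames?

-1.3

The distance was about 9.1 in the first image and 7.8 in the second, so they moved 1.3 units closer together.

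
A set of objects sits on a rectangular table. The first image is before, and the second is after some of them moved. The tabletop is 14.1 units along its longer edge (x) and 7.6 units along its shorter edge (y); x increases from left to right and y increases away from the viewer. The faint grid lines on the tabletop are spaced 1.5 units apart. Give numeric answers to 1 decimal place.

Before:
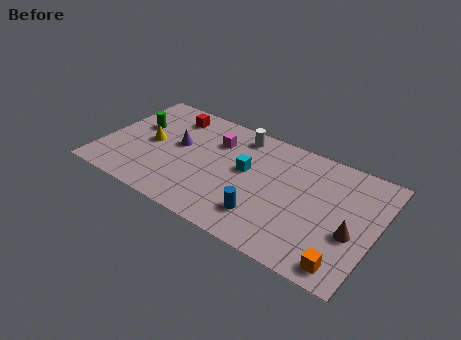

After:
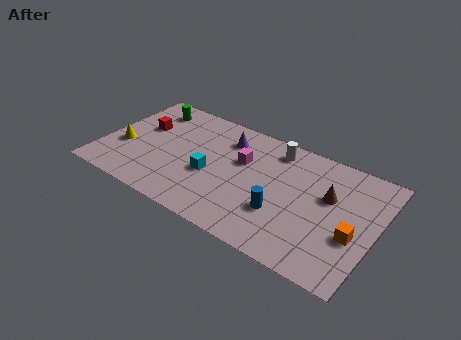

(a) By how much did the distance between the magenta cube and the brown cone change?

-3.3

The distance was about 7.8 in the first image and 4.5 in the second, so they moved 3.3 units closer together.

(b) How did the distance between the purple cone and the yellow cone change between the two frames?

+4.3

They were about 1.5 units apart before and 5.8 after — 4.3 units further apart.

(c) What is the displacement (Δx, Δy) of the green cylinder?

(0.4, 1.5)

The green cylinder was at about (1.5, 4.7) and moved to about (1.9, 6.2).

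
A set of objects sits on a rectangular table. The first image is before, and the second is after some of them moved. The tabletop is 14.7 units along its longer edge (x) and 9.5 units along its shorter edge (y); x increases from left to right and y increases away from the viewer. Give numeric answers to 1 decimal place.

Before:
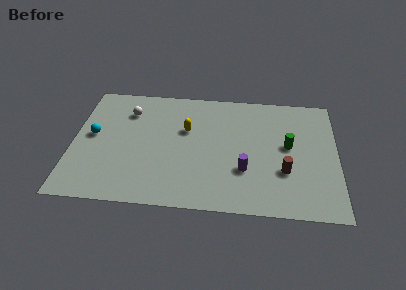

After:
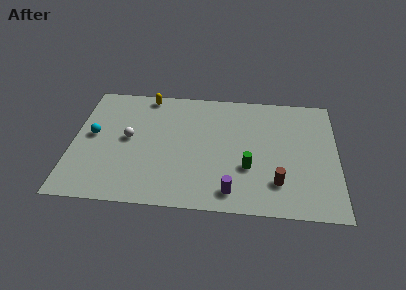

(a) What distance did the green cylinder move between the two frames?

2.9

The green cylinder was near (12.0, 5.2) before and (9.8, 3.3) after, so it travelled √(2.2² + 1.9²) ≈ 2.9 units.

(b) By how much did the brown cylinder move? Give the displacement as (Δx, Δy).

(-0.4, -0.9)

From the two frames, the brown cylinder sits at roughly (11.8, 3.2) before and (11.4, 2.3) after.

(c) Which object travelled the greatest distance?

the yellow capsule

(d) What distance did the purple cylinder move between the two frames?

1.8

From (9.6, 3.1) to (8.9, 1.4), the purple cylinder covered √(0.7² + 1.7²) ≈ 1.8 units.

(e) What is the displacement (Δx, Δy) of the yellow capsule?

(-2.3, 2.6)

The yellow capsule was at about (6.3, 6.0) and moved to about (4.0, 8.6).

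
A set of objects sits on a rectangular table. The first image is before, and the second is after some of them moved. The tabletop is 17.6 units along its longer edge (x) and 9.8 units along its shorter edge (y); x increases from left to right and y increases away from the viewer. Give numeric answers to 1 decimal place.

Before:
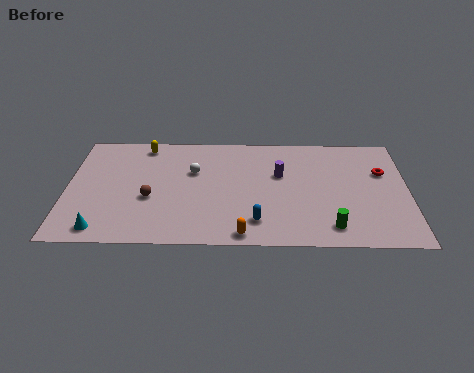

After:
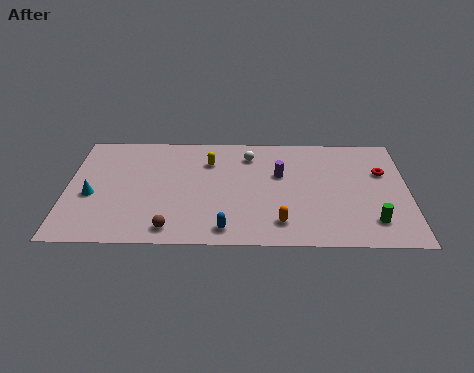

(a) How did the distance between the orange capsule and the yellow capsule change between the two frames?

-2.8

The distance was about 9.3 in the first image and 6.5 in the second, so they moved 2.8 units closer together.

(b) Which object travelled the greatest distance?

the yellow capsule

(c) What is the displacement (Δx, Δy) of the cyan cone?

(-0.6, 2.9)

The cyan cone was at about (1.9, 1.2) and moved to about (1.3, 4.1).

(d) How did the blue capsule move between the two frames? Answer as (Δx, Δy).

(-1.6, -0.7)

The blue capsule was at about (9.8, 2.0) and moved to about (8.2, 1.3).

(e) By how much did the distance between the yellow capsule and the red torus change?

-3.6

They were about 12.6 units apart before and 9.0 after — 3.6 units closer together.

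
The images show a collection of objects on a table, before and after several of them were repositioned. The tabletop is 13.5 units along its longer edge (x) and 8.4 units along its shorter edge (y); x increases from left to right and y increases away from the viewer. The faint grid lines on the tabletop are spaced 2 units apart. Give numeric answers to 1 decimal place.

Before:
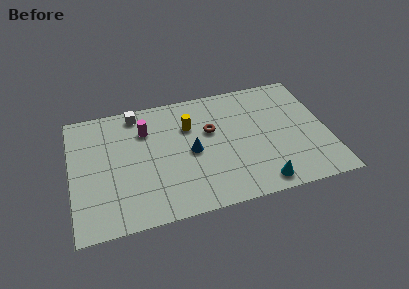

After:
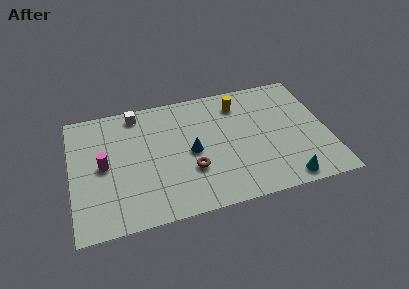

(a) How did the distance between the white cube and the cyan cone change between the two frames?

+1.0

They were about 8.8 units apart before and 9.8 after — 1.0 units further apart.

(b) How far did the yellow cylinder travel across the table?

2.8

The yellow cylinder moved from about (6.3, 5.8) to (9.0, 6.7), a distance of √(2.7² + 0.9²) ≈ 2.8.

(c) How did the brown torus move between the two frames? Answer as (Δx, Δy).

(-1.2, -2.4)

The brown torus started near (7.4, 5.2) and ended near (6.2, 2.8).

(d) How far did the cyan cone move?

1.3

The cyan cone was near (9.7, 1.0) before and (11.0, 0.9) after, so it travelled √(1.3² + 0.1²) ≈ 1.3 units.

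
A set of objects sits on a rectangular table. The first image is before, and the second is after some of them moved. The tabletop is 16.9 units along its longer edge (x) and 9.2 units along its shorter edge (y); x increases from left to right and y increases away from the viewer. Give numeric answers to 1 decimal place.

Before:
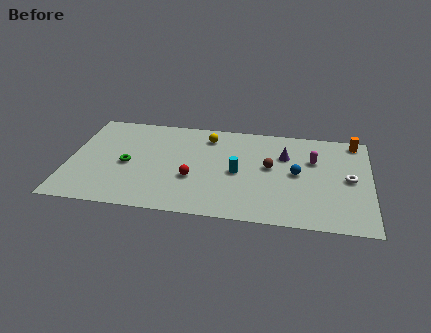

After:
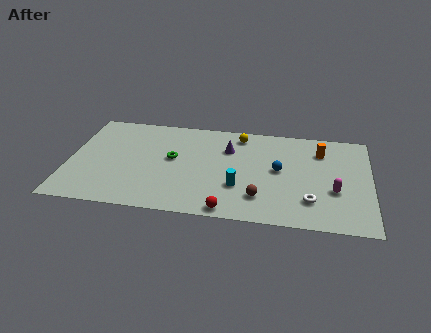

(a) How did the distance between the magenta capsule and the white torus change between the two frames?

-0.8

The distance was about 2.5 in the first image and 1.7 in the second, so they moved 0.8 units closer together.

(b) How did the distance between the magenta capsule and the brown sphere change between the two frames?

+1.7

Before: roughly 2.6 units apart; after: 4.3. That's 1.7 units further apart.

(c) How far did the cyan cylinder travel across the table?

1.3

From (9.5, 4.3) to (9.6, 3.0), the cyan cylinder covered √(0.1² + 1.3²) ≈ 1.3 units.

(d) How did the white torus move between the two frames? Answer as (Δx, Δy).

(-2.1, -2.3)

The white torus was at about (15.7, 4.6) and moved to about (13.6, 2.3).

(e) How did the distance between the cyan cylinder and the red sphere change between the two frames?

-0.4

Before: roughly 2.7 units apart; after: 2.3. That's 0.4 units closer together.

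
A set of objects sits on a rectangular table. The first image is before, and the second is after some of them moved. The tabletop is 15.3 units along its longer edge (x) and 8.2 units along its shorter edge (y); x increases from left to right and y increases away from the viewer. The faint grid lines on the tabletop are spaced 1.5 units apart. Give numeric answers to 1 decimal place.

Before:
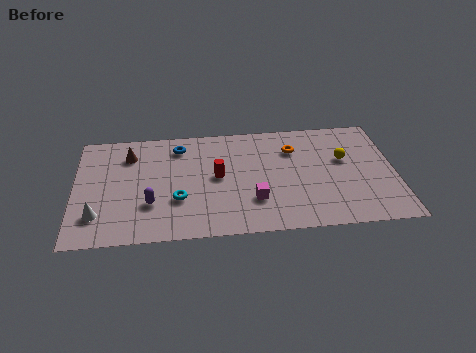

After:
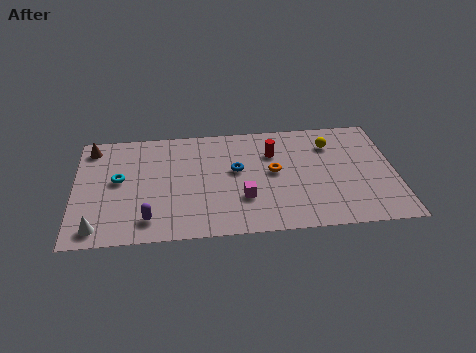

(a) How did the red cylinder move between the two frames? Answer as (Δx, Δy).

(2.7, 1.5)

The red cylinder was at about (6.8, 4.3) and moved to about (9.5, 5.8).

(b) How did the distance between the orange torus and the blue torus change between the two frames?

-3.7

They were about 5.5 units apart before and 1.8 after — 3.7 units closer together.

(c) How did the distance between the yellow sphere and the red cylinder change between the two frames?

-3.3

The distance was about 6.1 in the first image and 2.8 in the second, so they moved 3.3 units closer together.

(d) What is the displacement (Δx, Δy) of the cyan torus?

(-2.8, 1.7)

From the two frames, the cyan torus sits at roughly (4.9, 2.8) before and (2.1, 4.5) after.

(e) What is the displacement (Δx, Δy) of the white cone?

(0.0, -0.9)

The white cone was at about (1.1, 2.0) and moved to about (1.1, 1.1).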